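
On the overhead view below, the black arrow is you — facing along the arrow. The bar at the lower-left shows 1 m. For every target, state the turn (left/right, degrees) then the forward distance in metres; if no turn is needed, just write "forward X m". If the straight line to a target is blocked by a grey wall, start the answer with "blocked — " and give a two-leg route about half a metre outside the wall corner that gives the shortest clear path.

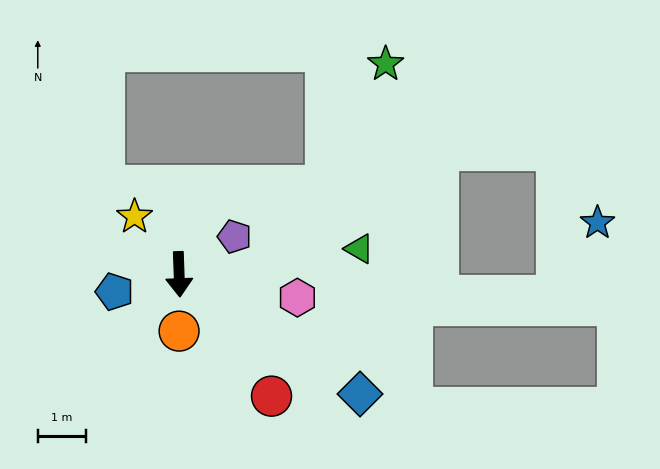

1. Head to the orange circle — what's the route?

turn right 2°, forward 1.2 m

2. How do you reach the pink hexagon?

turn left 77°, forward 2.5 m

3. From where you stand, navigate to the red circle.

turn left 35°, forward 3.2 m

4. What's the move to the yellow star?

turn right 144°, forward 1.5 m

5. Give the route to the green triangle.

turn left 96°, forward 3.8 m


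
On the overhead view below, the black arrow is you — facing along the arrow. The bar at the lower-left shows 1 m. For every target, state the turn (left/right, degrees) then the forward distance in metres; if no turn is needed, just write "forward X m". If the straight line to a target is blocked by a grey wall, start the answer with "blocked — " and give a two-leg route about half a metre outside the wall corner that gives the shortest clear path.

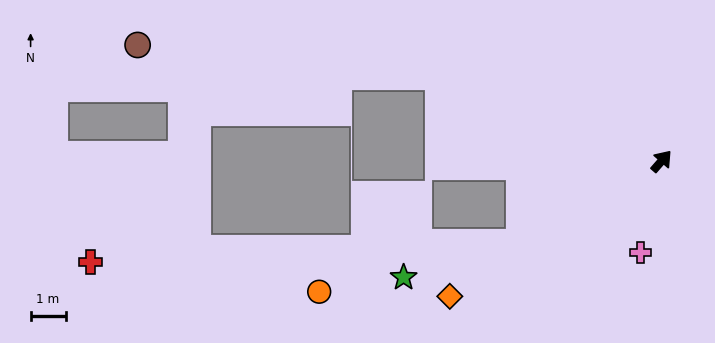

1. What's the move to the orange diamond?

turn left 164°, forward 7.2 m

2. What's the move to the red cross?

blocked — turn left 161°, forward 4.7 m, then turn right 27°, forward 12.3 m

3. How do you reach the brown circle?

blocked — turn left 110°, forward 6.8 m, then turn left 15°, forward 8.7 m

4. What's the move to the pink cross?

turn right 152°, forward 2.7 m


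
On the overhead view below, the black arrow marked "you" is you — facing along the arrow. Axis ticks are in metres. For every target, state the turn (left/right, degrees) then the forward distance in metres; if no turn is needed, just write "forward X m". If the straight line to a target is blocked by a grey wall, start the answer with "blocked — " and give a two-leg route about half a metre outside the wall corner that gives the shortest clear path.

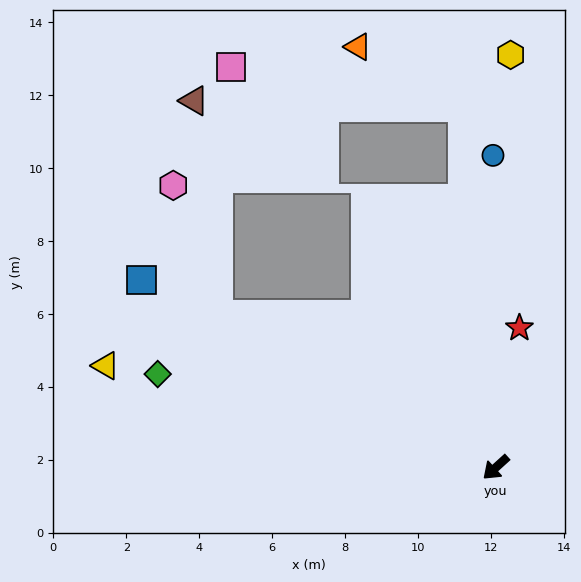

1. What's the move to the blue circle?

turn right 132°, forward 8.6 m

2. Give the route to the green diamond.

turn right 58°, forward 9.6 m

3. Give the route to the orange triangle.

blocked — turn right 127°, forward 9.9 m, then turn left 55°, forward 3.3 m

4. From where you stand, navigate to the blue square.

turn right 70°, forward 11.0 m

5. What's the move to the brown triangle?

blocked — turn right 71°, forward 8.7 m, then turn right 55°, forward 5.9 m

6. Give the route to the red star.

turn right 142°, forward 3.9 m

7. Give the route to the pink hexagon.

blocked — turn right 71°, forward 8.7 m, then turn right 42°, forward 3.8 m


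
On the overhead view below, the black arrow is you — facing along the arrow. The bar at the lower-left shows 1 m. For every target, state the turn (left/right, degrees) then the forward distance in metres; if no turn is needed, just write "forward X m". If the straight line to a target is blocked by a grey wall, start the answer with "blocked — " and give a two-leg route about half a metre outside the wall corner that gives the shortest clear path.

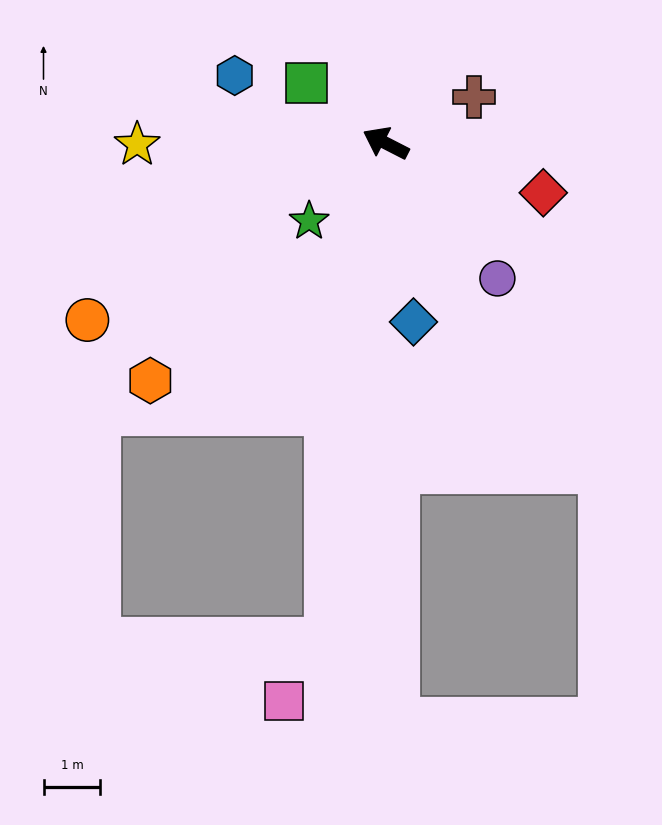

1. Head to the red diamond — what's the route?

turn right 170°, forward 2.9 m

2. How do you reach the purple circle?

turn left 157°, forward 3.1 m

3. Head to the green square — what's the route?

turn right 10°, forward 1.7 m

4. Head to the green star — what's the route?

turn left 73°, forward 1.9 m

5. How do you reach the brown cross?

turn right 125°, forward 1.8 m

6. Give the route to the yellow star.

turn left 27°, forward 4.4 m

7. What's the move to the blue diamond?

turn left 126°, forward 3.2 m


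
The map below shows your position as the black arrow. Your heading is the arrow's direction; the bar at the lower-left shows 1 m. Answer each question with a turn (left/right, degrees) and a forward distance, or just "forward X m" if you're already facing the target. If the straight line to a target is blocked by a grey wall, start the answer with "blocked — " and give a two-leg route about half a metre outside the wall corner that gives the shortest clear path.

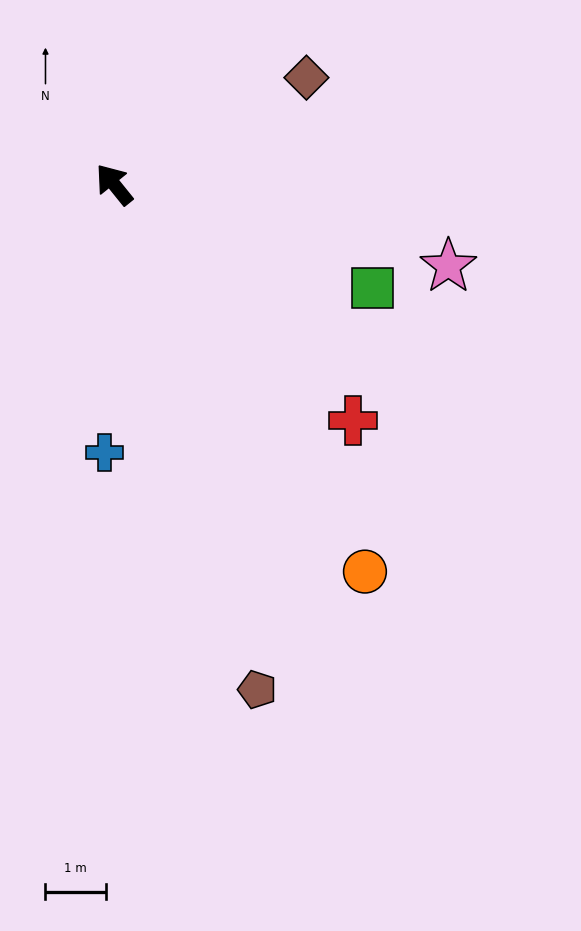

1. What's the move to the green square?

turn right 151°, forward 4.6 m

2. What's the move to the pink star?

turn right 143°, forward 5.7 m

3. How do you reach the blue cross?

turn left 139°, forward 4.5 m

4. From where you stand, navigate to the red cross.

turn right 174°, forward 5.6 m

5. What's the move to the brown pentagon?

turn left 157°, forward 8.7 m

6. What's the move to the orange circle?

turn left 174°, forward 7.7 m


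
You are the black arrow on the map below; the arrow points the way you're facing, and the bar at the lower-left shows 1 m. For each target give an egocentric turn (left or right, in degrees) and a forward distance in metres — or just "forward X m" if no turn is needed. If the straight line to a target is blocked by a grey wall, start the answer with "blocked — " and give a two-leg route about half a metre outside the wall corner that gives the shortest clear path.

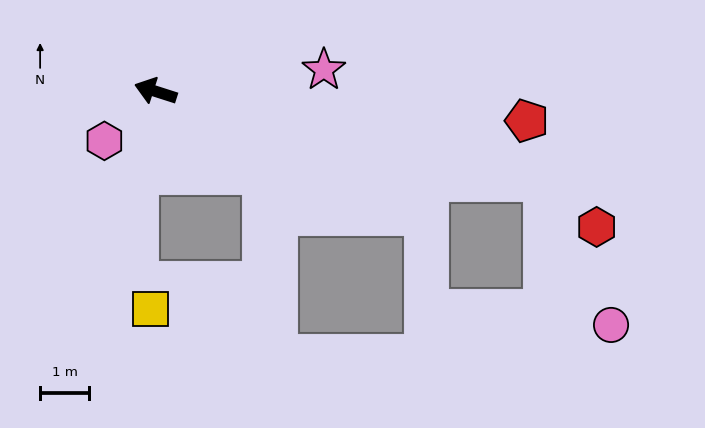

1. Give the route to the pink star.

turn right 155°, forward 3.5 m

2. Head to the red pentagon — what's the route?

turn right 167°, forward 7.6 m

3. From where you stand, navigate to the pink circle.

blocked — turn right 175°, forward 8.1 m, then turn right 52°, forward 3.2 m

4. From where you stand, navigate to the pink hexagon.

turn left 62°, forward 1.5 m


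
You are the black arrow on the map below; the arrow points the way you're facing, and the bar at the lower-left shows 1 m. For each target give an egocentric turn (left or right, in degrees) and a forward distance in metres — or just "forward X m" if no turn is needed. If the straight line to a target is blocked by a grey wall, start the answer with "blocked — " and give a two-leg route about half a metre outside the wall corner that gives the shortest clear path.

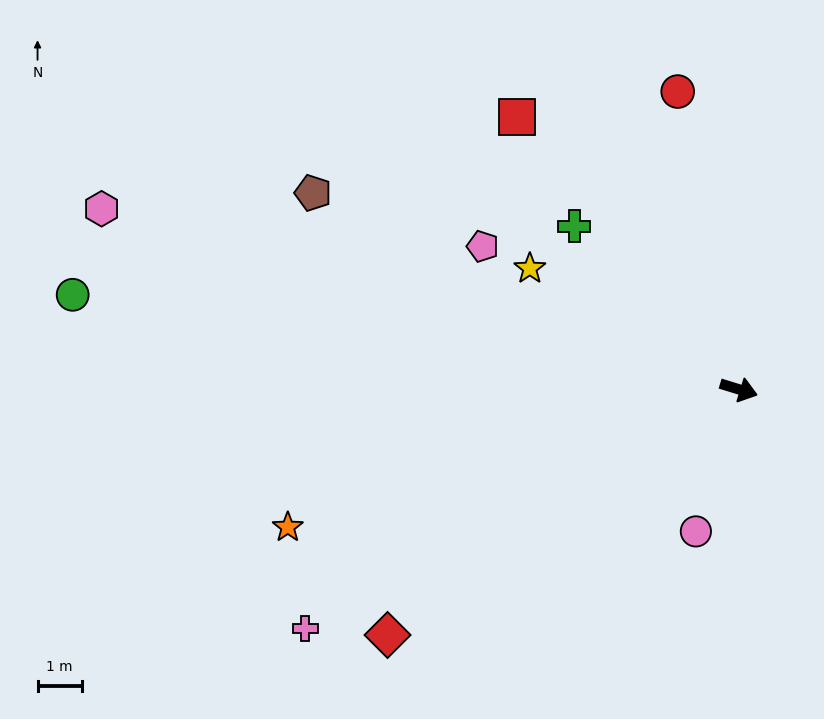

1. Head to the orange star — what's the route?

turn right 146°, forward 10.6 m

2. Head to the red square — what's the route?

turn left 146°, forward 7.9 m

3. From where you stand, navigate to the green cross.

turn left 152°, forward 5.2 m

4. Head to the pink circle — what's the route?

turn right 90°, forward 3.4 m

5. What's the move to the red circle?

turn left 119°, forward 6.9 m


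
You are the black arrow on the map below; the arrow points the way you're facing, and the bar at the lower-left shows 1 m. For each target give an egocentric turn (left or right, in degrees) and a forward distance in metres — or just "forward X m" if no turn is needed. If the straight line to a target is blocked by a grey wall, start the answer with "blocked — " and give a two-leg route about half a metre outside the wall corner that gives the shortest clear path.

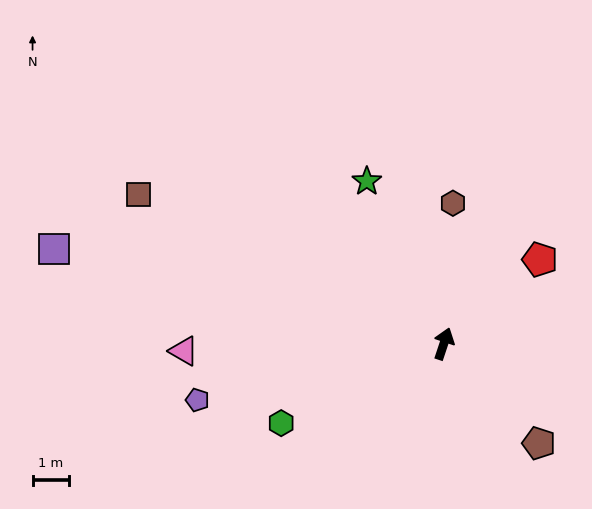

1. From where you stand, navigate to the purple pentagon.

turn left 121°, forward 6.9 m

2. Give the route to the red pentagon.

turn right 30°, forward 3.5 m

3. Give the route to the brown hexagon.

turn left 15°, forward 3.8 m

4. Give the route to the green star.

turn left 44°, forward 4.9 m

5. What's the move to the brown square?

turn left 82°, forward 9.2 m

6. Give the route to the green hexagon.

turn left 134°, forward 4.9 m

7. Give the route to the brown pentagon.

turn right 118°, forward 3.7 m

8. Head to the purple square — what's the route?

turn left 95°, forward 10.9 m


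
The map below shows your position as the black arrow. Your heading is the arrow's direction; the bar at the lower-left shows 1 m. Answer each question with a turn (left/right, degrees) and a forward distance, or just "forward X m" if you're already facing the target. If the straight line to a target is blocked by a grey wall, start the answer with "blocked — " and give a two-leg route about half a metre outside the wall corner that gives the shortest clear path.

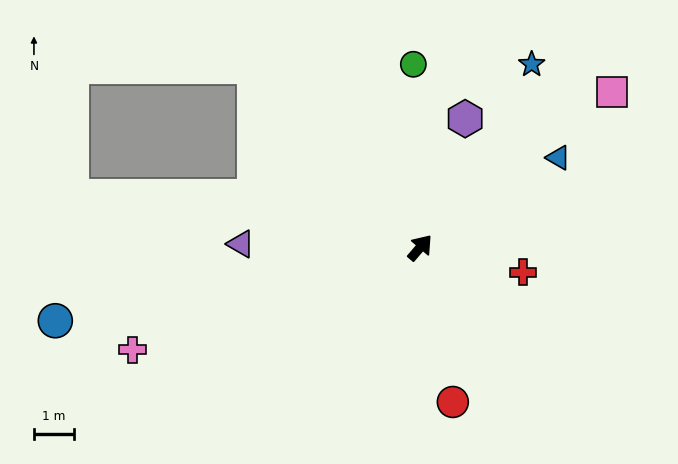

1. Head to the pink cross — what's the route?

turn left 150°, forward 7.6 m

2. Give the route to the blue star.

turn left 9°, forward 5.3 m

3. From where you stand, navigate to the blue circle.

turn left 142°, forward 9.2 m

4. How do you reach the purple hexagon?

turn left 21°, forward 3.4 m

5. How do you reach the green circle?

turn left 43°, forward 4.5 m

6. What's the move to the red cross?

turn right 63°, forward 2.6 m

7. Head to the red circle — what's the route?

turn right 128°, forward 3.9 m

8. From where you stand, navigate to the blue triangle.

turn right 16°, forward 4.1 m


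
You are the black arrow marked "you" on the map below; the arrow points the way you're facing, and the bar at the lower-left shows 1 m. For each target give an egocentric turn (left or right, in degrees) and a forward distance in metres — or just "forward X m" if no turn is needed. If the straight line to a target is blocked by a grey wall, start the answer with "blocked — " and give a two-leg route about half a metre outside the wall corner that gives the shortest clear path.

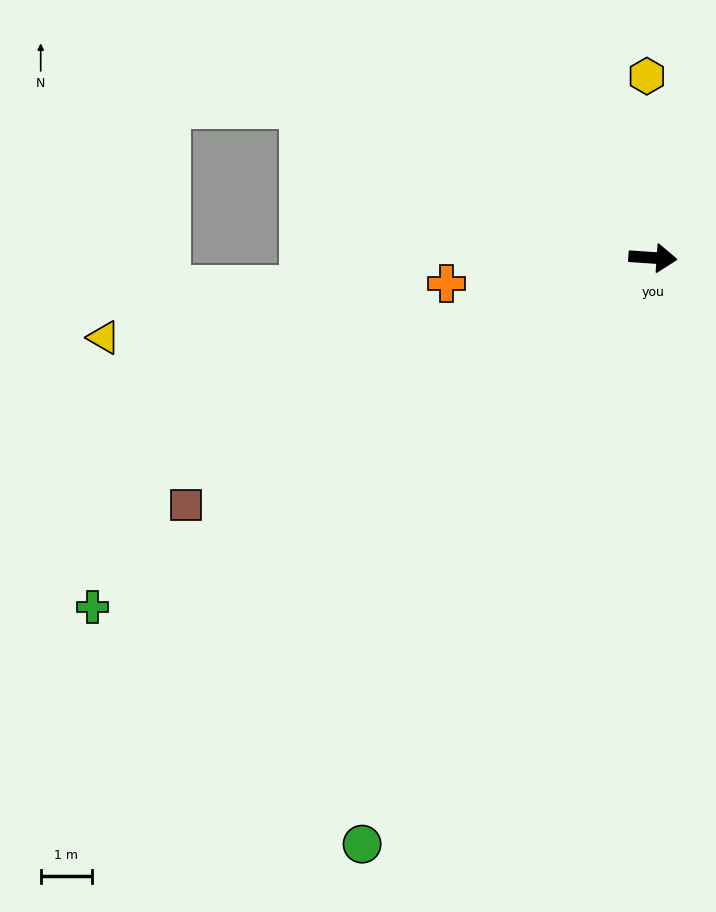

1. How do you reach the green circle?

turn right 112°, forward 12.8 m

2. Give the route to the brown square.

turn right 148°, forward 10.3 m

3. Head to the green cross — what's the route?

turn right 144°, forward 12.9 m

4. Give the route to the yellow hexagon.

turn left 96°, forward 3.6 m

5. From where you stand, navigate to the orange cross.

turn right 169°, forward 4.1 m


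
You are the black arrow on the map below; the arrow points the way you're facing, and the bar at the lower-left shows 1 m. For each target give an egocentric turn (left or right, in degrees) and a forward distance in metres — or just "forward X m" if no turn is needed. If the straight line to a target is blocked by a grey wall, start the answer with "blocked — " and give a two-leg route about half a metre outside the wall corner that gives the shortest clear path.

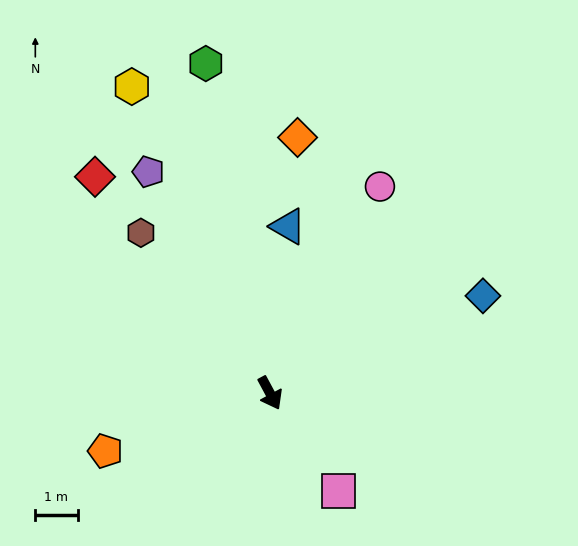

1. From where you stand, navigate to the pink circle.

turn left 124°, forward 5.5 m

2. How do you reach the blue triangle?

turn left 146°, forward 4.0 m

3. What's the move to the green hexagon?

turn left 163°, forward 8.0 m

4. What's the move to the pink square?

turn left 7°, forward 2.8 m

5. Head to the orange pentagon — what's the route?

turn right 99°, forward 4.1 m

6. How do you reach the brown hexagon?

turn right 169°, forward 4.9 m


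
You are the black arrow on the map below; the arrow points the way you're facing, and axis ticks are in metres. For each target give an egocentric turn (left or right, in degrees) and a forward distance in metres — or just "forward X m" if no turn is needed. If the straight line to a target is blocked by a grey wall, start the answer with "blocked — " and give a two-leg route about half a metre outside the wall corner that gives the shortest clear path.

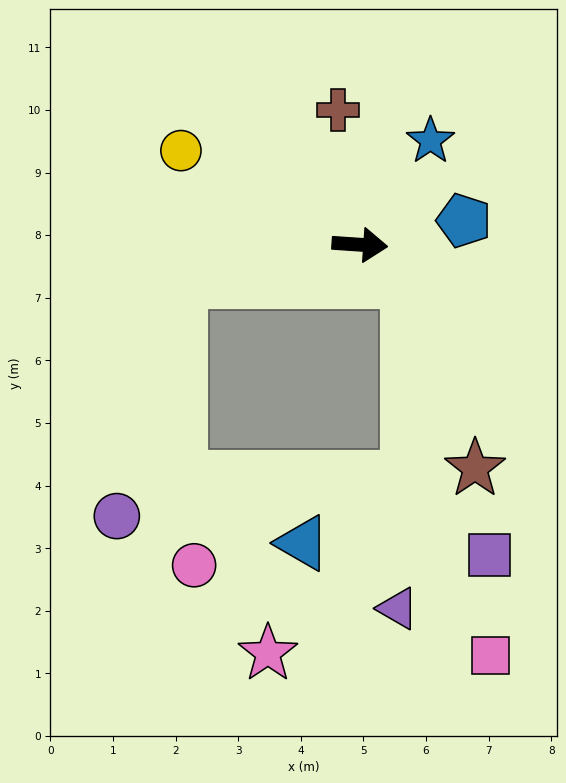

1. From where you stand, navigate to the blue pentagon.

turn left 17°, forward 1.7 m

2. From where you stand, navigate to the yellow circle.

turn left 156°, forward 3.2 m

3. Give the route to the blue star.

turn left 60°, forward 2.0 m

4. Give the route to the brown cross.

turn left 103°, forward 2.2 m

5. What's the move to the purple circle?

blocked — turn right 164°, forward 2.9 m, then turn left 63°, forward 3.9 m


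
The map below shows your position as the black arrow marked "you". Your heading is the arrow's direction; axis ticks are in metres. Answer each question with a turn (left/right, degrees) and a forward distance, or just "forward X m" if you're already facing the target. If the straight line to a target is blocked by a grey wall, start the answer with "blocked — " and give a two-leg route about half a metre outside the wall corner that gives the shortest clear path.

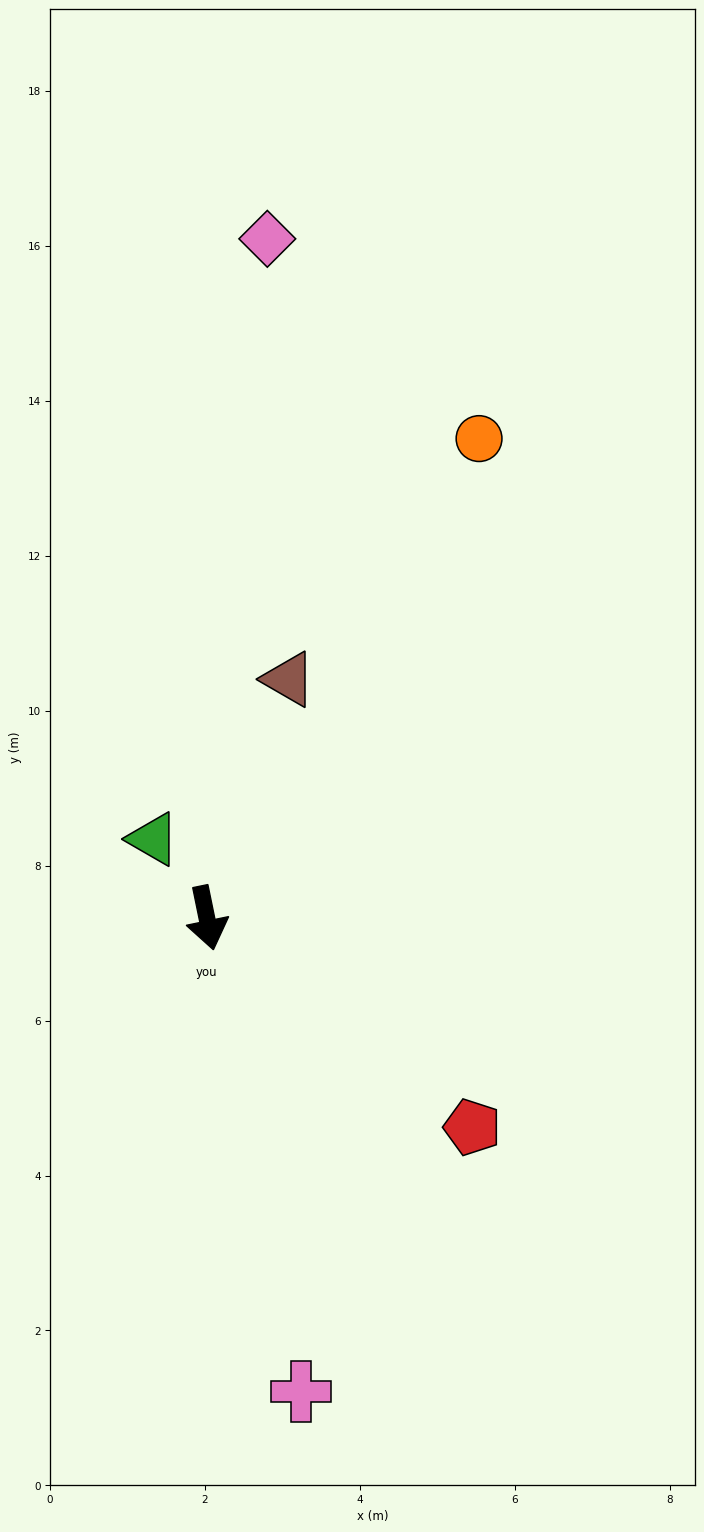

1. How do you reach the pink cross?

forward 6.2 m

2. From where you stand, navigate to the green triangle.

turn right 157°, forward 1.2 m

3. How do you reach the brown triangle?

turn left 149°, forward 3.3 m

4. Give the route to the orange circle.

turn left 139°, forward 7.1 m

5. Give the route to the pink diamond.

turn left 163°, forward 8.8 m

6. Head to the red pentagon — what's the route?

turn left 40°, forward 4.4 m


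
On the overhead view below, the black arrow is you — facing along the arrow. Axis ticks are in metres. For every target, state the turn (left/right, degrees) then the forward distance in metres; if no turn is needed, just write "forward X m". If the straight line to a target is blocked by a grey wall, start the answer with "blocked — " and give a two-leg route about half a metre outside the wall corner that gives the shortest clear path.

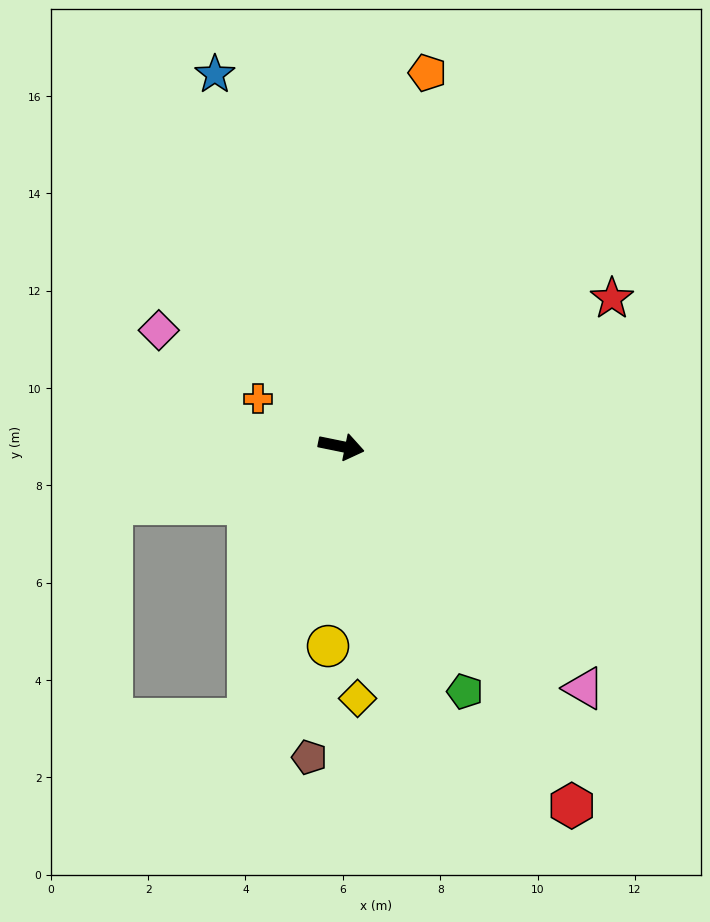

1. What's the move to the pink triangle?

turn right 33°, forward 7.0 m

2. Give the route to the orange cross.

turn left 162°, forward 2.0 m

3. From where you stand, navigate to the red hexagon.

turn right 46°, forward 8.8 m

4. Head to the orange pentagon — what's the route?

turn left 89°, forward 7.9 m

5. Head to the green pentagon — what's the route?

turn right 52°, forward 5.6 m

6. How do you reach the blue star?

turn left 120°, forward 8.1 m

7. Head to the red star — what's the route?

turn left 40°, forward 6.3 m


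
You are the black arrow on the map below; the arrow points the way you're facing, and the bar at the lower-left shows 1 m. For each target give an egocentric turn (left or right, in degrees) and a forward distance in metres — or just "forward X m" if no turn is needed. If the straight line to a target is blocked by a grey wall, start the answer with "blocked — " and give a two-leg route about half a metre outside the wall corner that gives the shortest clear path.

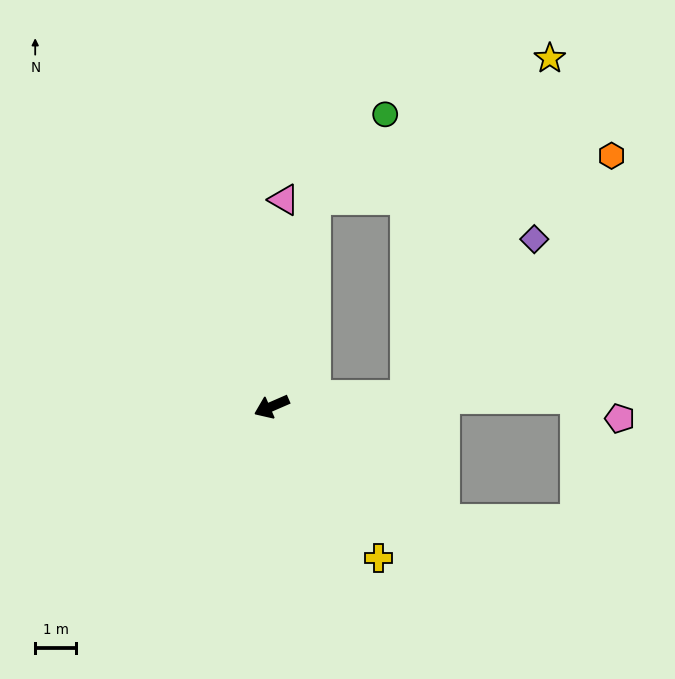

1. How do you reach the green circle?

blocked — turn right 125°, forward 5.2 m, then turn right 29°, forward 2.7 m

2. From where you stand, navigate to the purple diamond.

blocked — turn left 161°, forward 3.3 m, then turn left 47°, forward 5.0 m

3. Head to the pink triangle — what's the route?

turn right 117°, forward 5.1 m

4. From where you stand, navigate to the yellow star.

blocked — turn right 125°, forward 5.2 m, then turn right 48°, forward 6.8 m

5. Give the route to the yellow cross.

turn left 102°, forward 4.6 m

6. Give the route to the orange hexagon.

blocked — turn right 125°, forward 5.2 m, then turn right 70°, forward 7.4 m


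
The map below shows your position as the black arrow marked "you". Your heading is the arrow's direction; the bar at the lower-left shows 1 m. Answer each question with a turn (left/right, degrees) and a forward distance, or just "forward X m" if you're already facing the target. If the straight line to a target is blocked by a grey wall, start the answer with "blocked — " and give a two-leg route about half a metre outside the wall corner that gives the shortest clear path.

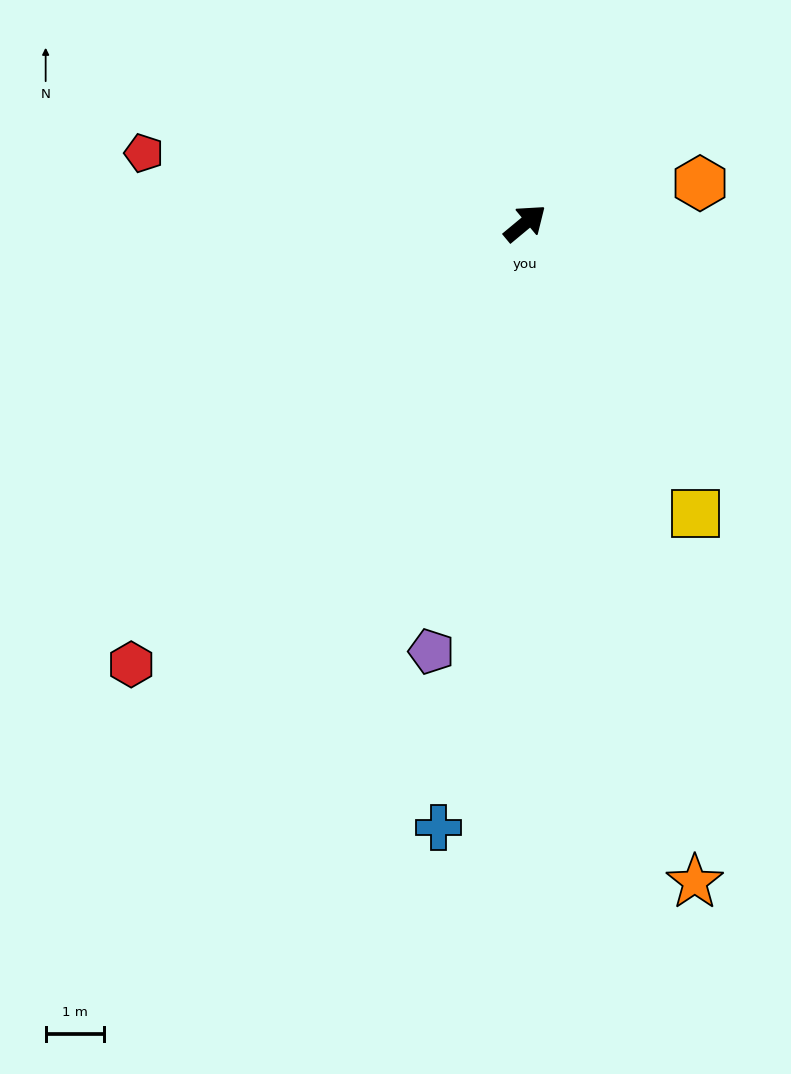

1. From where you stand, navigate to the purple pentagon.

turn right 142°, forward 7.5 m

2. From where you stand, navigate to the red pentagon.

turn left 130°, forward 6.7 m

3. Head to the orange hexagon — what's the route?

turn right 27°, forward 3.1 m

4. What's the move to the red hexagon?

turn right 171°, forward 10.1 m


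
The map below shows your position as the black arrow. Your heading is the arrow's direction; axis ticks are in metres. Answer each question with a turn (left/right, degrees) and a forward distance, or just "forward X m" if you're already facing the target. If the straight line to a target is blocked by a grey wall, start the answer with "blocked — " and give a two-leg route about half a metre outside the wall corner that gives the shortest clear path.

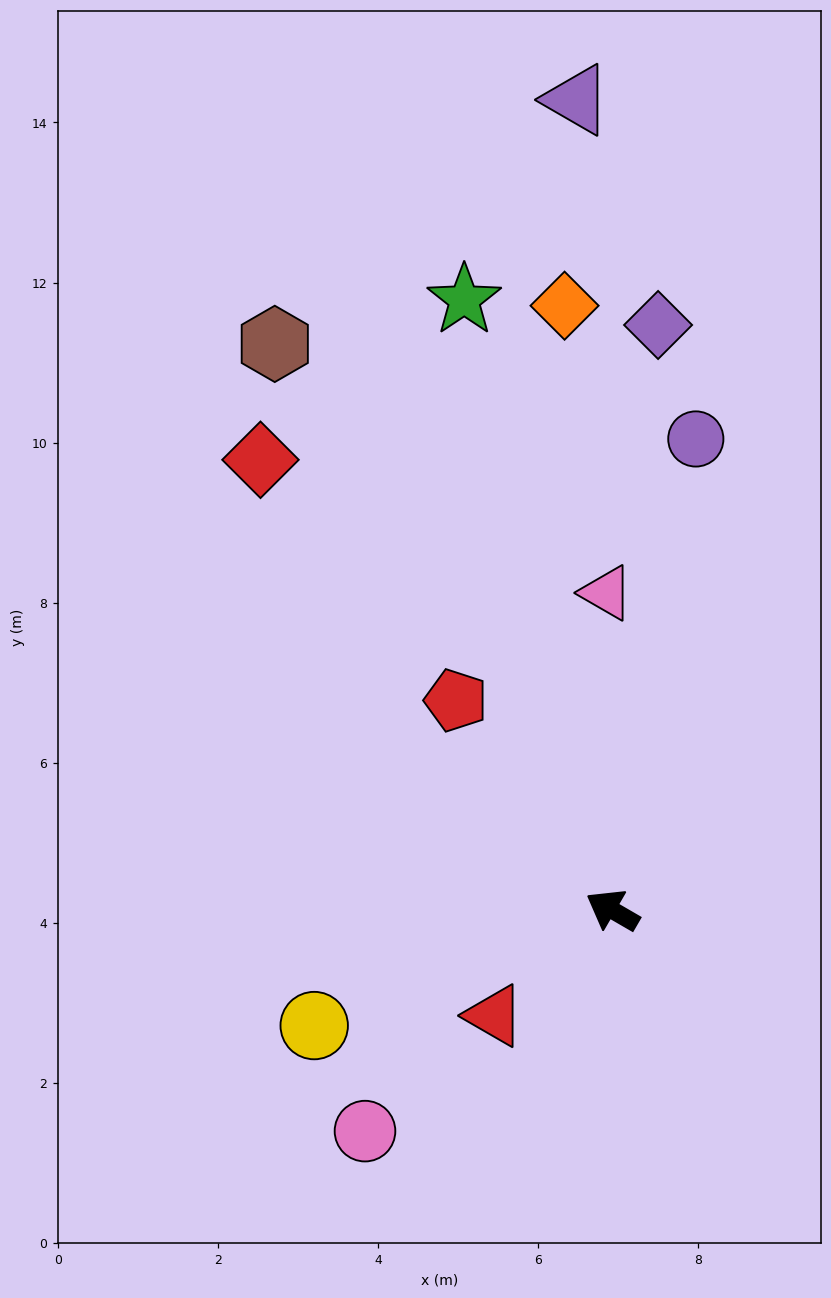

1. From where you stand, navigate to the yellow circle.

turn left 51°, forward 4.0 m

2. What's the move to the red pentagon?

turn right 23°, forward 3.3 m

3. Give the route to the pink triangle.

turn right 59°, forward 4.0 m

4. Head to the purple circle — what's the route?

turn right 70°, forward 6.0 m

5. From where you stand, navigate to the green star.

turn right 46°, forward 7.8 m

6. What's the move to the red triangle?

turn left 72°, forward 2.0 m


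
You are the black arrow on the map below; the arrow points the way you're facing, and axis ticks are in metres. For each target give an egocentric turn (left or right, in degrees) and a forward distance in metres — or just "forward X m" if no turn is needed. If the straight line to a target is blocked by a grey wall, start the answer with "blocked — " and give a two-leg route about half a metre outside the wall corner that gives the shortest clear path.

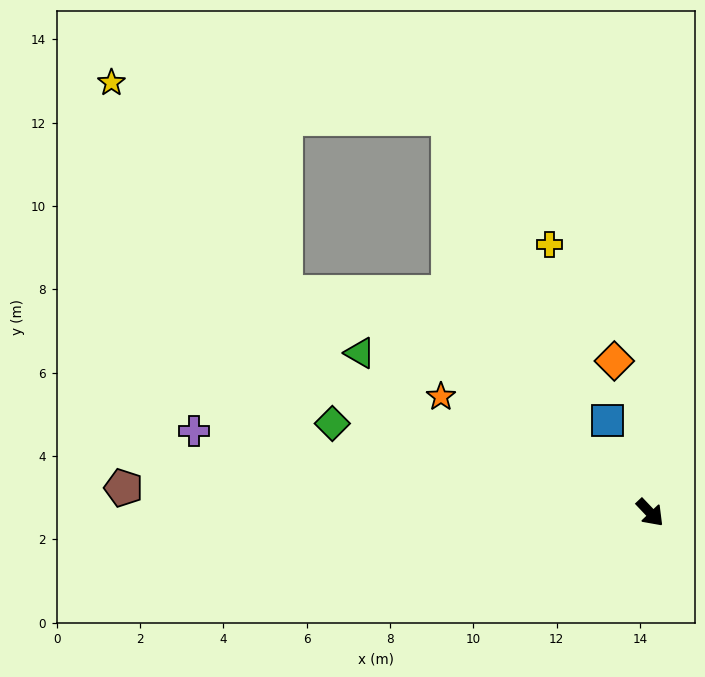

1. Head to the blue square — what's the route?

turn left 161°, forward 2.4 m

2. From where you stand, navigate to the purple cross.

turn right 144°, forward 11.1 m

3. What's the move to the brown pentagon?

turn right 136°, forward 12.7 m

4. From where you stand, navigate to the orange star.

turn right 163°, forward 5.7 m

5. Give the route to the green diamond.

turn right 149°, forward 7.9 m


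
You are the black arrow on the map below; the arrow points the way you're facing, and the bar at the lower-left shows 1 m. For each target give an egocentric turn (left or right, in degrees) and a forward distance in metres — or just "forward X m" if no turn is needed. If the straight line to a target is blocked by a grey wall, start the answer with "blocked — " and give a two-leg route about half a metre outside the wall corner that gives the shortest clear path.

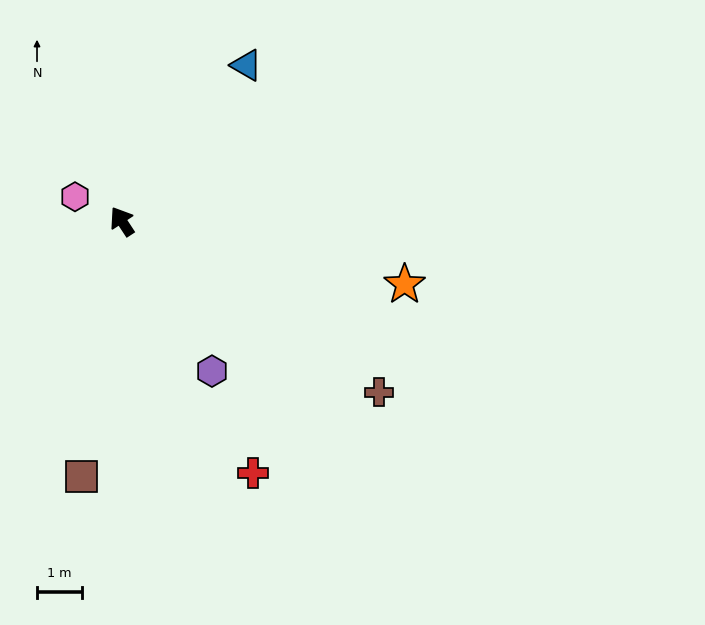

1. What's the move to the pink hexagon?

turn left 29°, forward 1.2 m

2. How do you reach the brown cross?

turn right 157°, forward 6.9 m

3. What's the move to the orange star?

turn right 136°, forward 6.5 m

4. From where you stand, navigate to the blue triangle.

turn right 72°, forward 4.5 m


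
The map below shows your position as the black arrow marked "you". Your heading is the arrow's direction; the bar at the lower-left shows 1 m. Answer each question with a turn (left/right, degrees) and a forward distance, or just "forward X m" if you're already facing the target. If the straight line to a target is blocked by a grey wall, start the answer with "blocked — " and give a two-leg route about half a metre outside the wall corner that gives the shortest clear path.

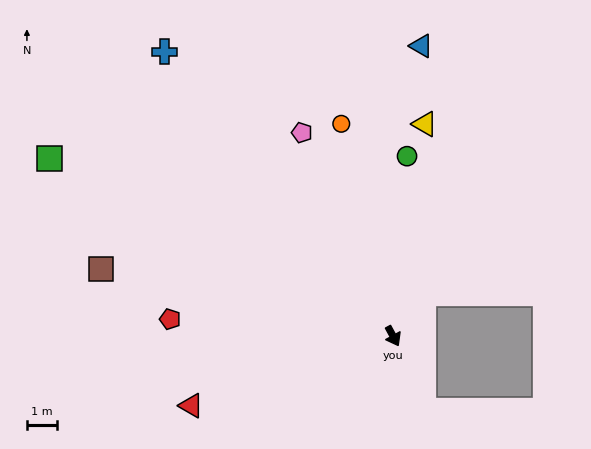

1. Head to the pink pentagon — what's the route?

turn left 176°, forward 7.5 m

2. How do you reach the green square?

turn right 146°, forward 13.0 m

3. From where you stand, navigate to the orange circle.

turn left 165°, forward 7.3 m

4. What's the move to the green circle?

turn left 147°, forward 6.0 m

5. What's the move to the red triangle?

turn right 100°, forward 7.2 m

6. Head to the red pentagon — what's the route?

turn right 123°, forward 7.5 m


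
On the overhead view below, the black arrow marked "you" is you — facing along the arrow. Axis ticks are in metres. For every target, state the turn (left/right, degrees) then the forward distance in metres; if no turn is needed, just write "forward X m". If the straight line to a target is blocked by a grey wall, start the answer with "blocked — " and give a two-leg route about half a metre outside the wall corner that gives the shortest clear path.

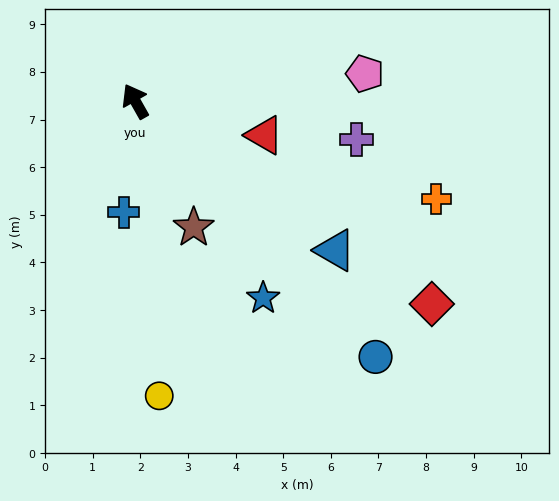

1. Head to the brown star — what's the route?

turn left 175°, forward 2.9 m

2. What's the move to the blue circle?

turn right 166°, forward 7.4 m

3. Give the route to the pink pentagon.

turn right 113°, forward 4.9 m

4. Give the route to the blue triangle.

turn right 156°, forward 5.2 m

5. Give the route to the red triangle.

turn right 134°, forward 2.8 m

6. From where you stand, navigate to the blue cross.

turn left 145°, forward 2.3 m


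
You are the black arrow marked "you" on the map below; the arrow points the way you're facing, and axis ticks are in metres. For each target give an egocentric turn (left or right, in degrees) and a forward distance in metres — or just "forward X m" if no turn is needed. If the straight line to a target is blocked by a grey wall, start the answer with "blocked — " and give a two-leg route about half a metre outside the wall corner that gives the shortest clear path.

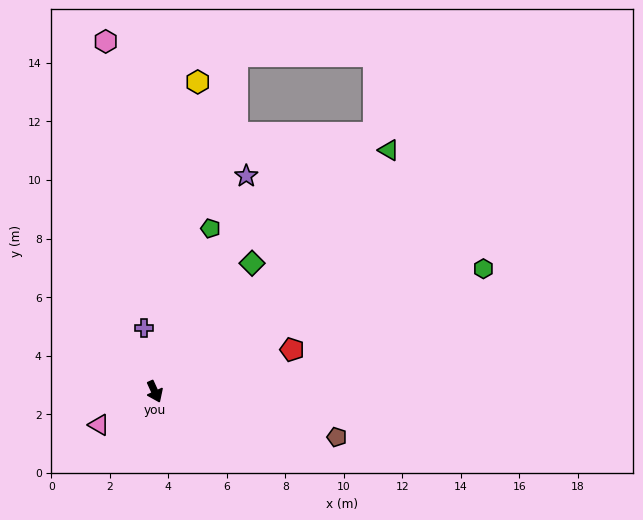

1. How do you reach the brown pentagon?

turn left 51°, forward 6.4 m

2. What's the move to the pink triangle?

turn right 84°, forward 2.2 m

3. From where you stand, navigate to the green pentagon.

turn left 137°, forward 5.9 m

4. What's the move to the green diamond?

turn left 118°, forward 5.5 m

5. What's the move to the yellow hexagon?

turn left 148°, forward 10.7 m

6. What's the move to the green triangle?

turn left 111°, forward 11.5 m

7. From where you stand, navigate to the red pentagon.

turn left 83°, forward 4.9 m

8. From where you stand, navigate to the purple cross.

turn left 165°, forward 2.2 m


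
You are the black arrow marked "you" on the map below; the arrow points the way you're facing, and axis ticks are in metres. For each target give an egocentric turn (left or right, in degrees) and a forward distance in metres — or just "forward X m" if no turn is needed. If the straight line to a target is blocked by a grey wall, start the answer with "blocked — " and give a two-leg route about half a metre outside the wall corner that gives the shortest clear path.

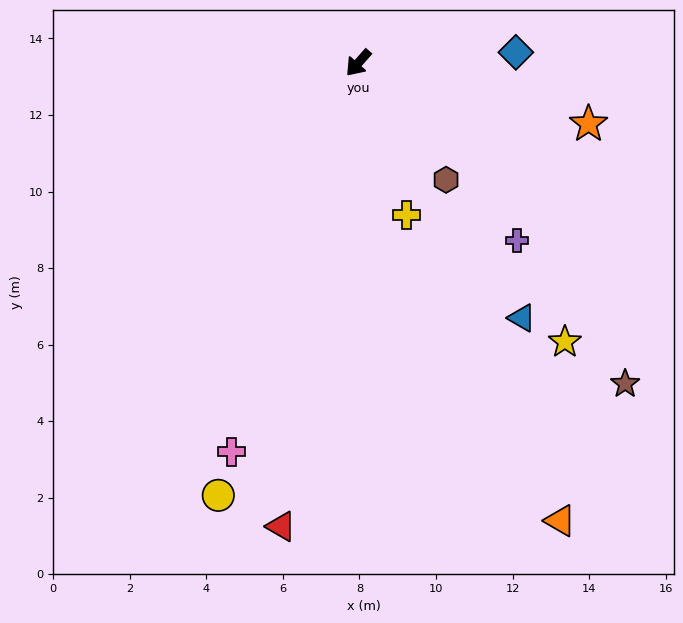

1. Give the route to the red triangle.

turn left 32°, forward 12.3 m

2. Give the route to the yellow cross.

turn left 59°, forward 4.2 m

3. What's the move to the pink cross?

turn left 23°, forward 10.7 m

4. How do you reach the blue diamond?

turn left 135°, forward 4.1 m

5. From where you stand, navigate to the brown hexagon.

turn left 78°, forward 3.8 m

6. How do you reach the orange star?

turn left 117°, forward 6.2 m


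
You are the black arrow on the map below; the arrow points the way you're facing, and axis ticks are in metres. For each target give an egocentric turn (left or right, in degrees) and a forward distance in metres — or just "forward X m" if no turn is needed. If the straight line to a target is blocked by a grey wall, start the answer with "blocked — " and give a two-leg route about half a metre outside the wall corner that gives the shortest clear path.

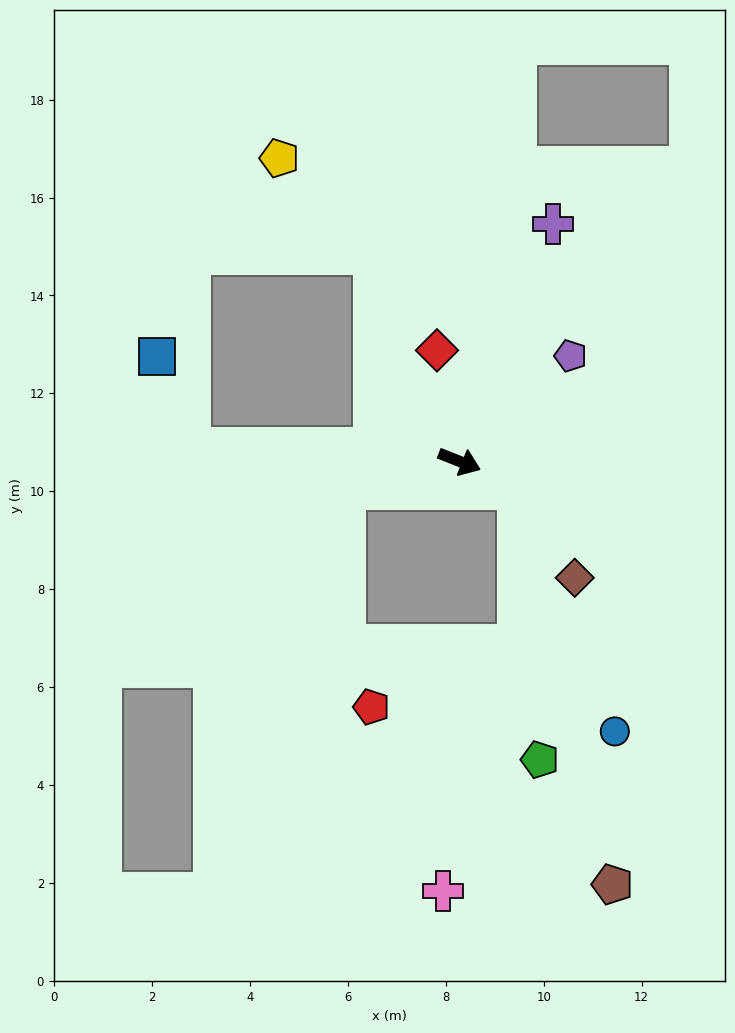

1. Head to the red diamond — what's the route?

turn left 123°, forward 2.3 m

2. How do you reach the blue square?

blocked — turn right 161°, forward 5.5 m, then turn right 67°, forward 2.0 m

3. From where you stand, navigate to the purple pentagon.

turn left 65°, forward 3.1 m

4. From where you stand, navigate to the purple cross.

turn left 90°, forward 5.2 m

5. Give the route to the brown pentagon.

blocked — turn right 3°, forward 1.3 m, then turn right 52°, forward 8.3 m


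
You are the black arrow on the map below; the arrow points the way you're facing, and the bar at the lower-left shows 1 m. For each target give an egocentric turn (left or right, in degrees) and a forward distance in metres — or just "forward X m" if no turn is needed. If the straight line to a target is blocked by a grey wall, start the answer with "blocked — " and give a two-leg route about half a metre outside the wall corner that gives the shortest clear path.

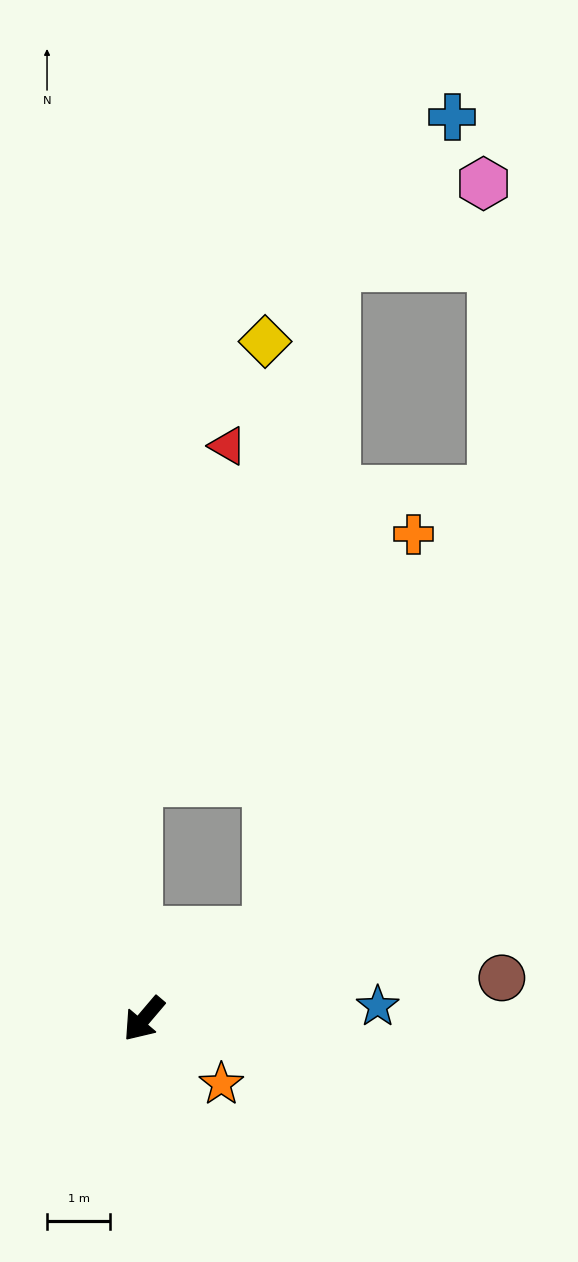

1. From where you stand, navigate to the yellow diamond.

blocked — turn left 165°, forward 2.4 m, then turn left 56°, forward 9.4 m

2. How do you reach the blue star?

turn left 133°, forward 3.7 m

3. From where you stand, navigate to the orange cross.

blocked — turn left 165°, forward 2.4 m, then turn left 35°, forward 6.7 m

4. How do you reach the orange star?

turn left 90°, forward 1.6 m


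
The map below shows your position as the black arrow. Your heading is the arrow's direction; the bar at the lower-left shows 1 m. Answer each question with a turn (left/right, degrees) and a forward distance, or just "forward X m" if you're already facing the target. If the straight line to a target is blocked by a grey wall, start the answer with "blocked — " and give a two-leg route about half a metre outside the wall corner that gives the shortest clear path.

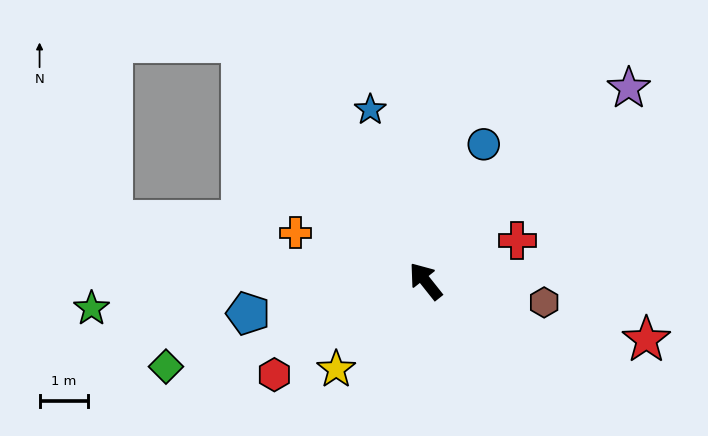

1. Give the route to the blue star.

turn right 21°, forward 3.7 m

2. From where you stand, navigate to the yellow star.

turn left 96°, forward 2.6 m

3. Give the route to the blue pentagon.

turn left 62°, forward 3.7 m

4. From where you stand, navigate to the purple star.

turn right 85°, forward 5.8 m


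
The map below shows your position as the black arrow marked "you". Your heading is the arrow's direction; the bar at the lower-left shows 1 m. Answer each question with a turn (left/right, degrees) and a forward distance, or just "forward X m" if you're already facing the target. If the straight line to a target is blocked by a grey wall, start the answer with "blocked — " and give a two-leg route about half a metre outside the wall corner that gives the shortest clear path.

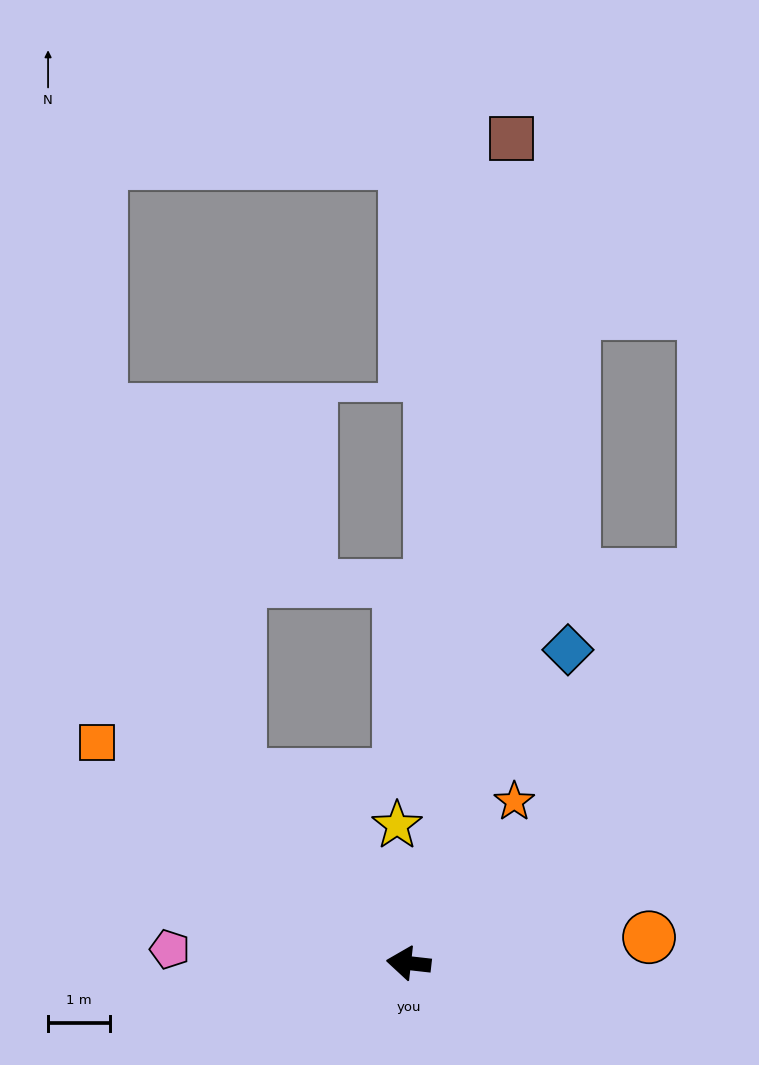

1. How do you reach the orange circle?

turn right 167°, forward 3.9 m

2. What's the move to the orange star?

turn right 117°, forward 3.1 m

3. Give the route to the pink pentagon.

turn left 3°, forward 3.8 m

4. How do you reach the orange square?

turn right 29°, forward 6.1 m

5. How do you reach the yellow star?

turn right 79°, forward 2.2 m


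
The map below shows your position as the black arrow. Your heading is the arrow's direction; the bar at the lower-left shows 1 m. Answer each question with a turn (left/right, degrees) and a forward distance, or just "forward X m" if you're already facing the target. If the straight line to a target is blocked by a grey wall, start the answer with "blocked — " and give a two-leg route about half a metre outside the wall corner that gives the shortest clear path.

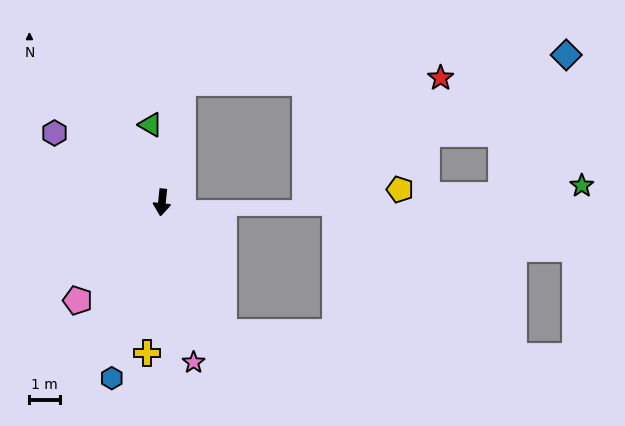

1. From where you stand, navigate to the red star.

blocked — turn left 176°, forward 4.0 m, then turn right 79°, forward 8.4 m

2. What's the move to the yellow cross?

forward 4.9 m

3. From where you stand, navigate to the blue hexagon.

turn right 10°, forward 6.0 m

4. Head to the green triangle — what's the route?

turn right 166°, forward 2.6 m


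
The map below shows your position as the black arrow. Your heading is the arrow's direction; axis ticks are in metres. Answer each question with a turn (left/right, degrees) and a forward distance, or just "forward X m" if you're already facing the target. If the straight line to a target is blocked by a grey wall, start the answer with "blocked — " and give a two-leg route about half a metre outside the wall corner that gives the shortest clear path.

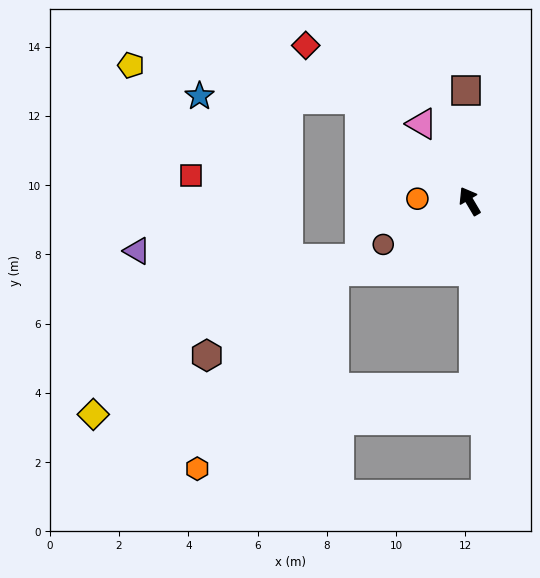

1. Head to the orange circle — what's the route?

turn left 57°, forward 1.5 m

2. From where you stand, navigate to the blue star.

blocked — turn left 17°, forward 4.3 m, then turn left 41°, forward 4.6 m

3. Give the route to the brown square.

turn right 29°, forward 3.2 m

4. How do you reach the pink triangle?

forward 2.6 m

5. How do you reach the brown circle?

turn left 86°, forward 2.8 m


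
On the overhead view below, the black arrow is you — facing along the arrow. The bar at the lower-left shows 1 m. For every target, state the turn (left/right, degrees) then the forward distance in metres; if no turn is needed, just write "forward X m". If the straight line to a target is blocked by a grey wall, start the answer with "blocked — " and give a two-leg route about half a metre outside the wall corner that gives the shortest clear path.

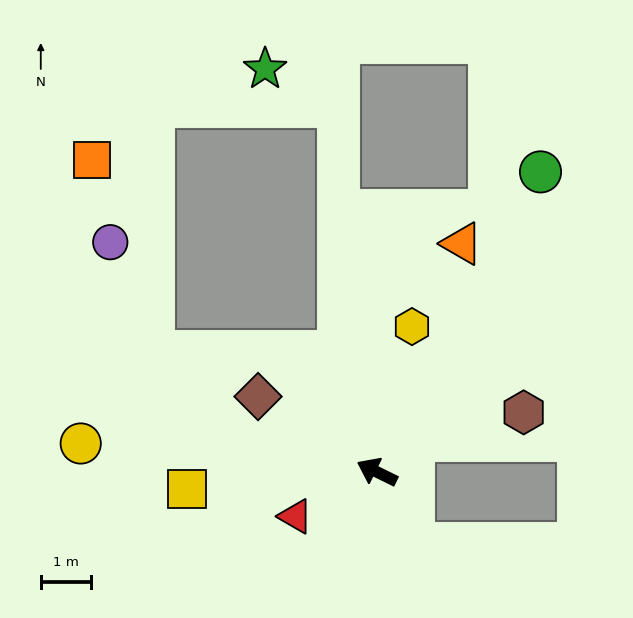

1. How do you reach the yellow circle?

turn left 21°, forward 5.9 m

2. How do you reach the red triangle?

turn left 55°, forward 1.9 m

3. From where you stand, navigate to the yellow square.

turn left 31°, forward 3.8 m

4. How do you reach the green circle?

turn right 92°, forward 6.8 m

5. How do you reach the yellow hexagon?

turn right 77°, forward 3.0 m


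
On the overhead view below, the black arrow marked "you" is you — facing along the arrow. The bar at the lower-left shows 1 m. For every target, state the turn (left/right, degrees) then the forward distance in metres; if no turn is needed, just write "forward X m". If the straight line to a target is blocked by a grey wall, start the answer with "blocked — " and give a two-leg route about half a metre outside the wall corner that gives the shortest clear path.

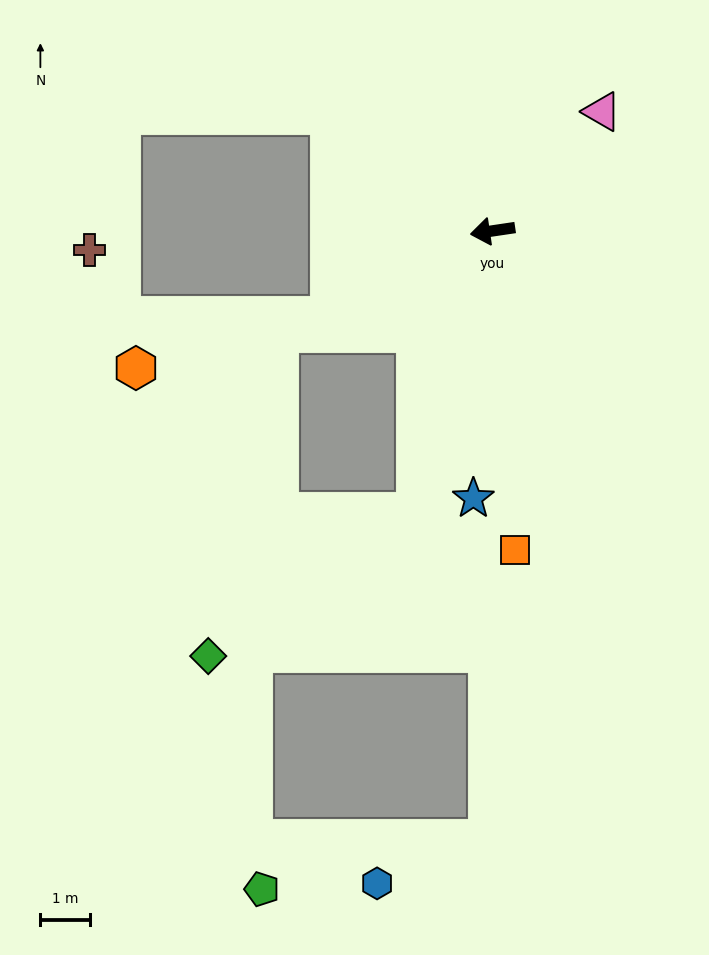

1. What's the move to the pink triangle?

turn right 141°, forward 3.3 m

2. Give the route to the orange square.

turn left 86°, forward 6.5 m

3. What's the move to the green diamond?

blocked — turn left 67°, forward 5.9 m, then turn right 41°, forward 5.2 m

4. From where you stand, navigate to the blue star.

turn left 77°, forward 5.5 m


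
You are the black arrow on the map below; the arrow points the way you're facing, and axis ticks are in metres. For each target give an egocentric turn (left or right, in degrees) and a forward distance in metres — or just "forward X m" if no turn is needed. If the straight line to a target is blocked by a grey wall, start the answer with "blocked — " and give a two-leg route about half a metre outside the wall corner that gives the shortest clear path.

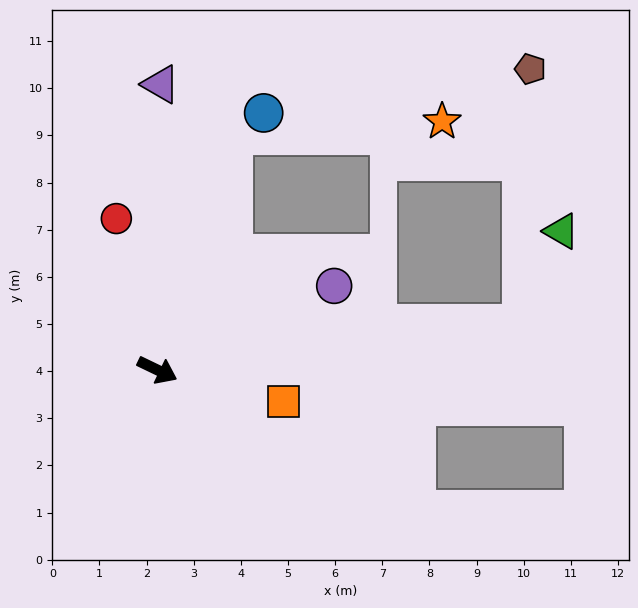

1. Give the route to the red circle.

turn left 131°, forward 3.3 m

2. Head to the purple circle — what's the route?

turn left 51°, forward 4.2 m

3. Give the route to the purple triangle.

turn left 115°, forward 6.1 m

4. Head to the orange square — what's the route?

turn left 12°, forward 2.8 m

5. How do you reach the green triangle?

blocked — turn left 33°, forward 7.8 m, then turn left 60°, forward 2.1 m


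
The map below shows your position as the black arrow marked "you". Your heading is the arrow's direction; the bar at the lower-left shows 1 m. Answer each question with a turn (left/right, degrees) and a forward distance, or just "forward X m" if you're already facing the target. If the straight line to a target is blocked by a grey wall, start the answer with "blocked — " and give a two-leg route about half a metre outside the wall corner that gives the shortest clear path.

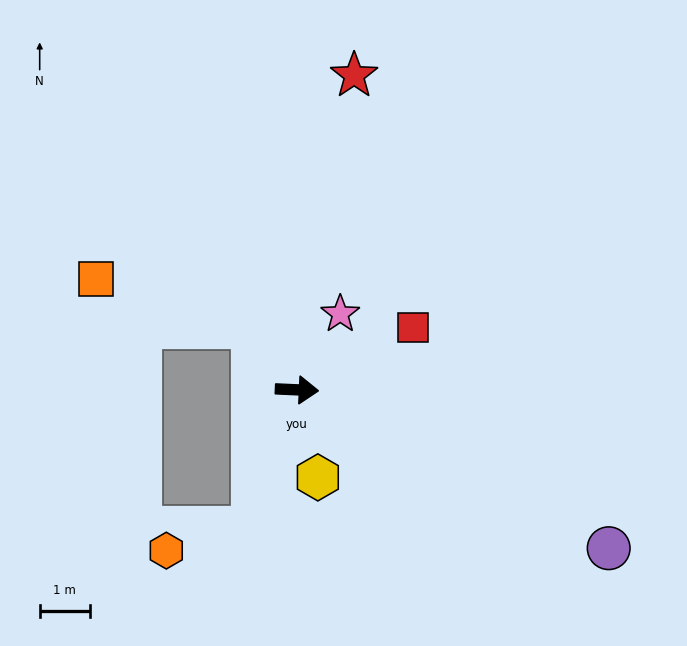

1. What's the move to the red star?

turn left 82°, forward 6.3 m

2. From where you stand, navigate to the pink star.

turn left 63°, forward 1.7 m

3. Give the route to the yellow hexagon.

turn right 74°, forward 1.8 m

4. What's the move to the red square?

turn left 31°, forward 2.6 m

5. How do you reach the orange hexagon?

blocked — turn right 105°, forward 2.9 m, then turn right 57°, forward 1.8 m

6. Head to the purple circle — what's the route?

turn right 24°, forward 6.9 m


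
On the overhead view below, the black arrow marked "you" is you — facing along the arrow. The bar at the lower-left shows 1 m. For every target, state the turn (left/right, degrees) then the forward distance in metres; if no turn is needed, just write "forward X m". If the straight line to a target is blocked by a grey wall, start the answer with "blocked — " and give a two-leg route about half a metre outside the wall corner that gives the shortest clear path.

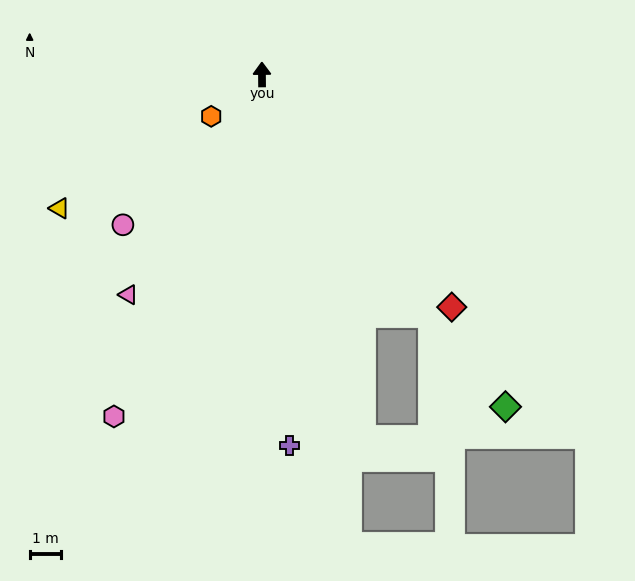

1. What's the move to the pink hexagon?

turn left 156°, forward 12.1 m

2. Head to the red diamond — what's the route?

turn right 141°, forward 9.7 m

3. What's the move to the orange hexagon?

turn left 129°, forward 2.1 m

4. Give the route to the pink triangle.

turn left 148°, forward 8.3 m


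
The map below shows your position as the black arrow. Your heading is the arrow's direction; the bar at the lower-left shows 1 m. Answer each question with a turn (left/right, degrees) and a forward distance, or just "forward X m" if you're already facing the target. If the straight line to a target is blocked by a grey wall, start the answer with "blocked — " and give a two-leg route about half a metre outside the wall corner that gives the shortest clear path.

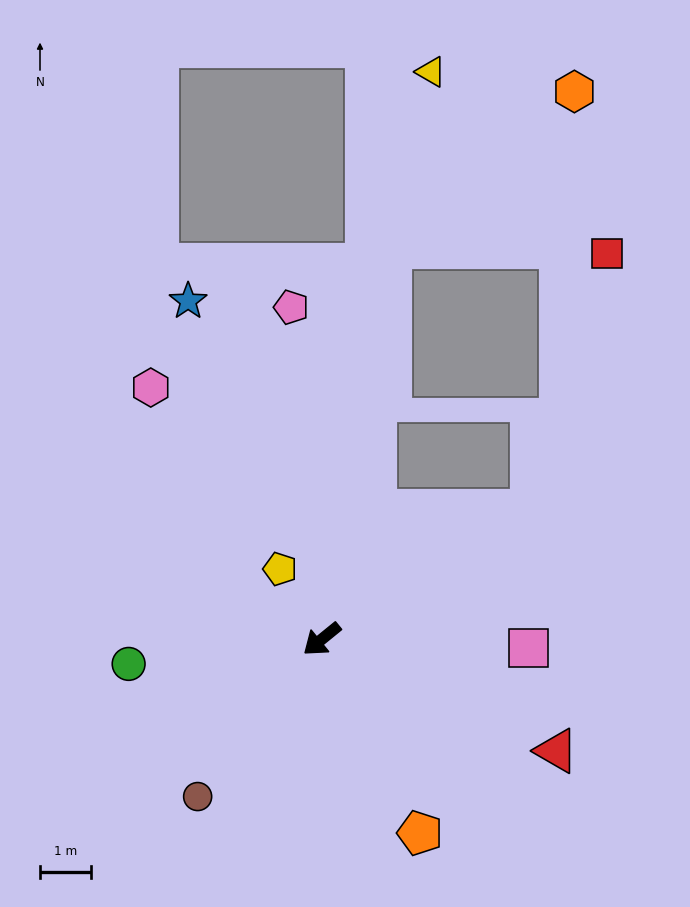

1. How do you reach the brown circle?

turn left 13°, forward 4.0 m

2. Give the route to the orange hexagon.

blocked — turn right 139°, forward 7.8 m, then turn right 40°, forward 4.8 m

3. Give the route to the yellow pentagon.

turn right 98°, forward 1.6 m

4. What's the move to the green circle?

turn right 32°, forward 3.8 m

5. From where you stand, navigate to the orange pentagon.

turn left 78°, forward 4.3 m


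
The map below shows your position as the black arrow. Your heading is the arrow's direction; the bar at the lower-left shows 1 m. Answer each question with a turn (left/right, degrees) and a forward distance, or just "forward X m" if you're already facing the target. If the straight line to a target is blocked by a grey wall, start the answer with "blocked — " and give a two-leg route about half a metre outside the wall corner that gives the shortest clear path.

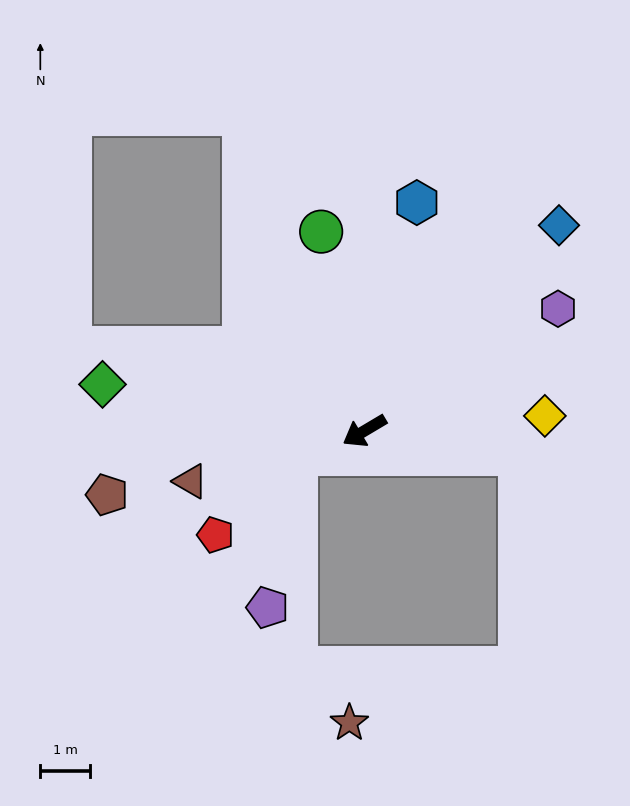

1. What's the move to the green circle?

turn right 108°, forward 4.1 m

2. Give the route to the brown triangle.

turn right 15°, forward 3.6 m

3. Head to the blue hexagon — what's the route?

turn right 134°, forward 4.7 m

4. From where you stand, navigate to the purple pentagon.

blocked — turn right 11°, forward 1.4 m, then turn left 60°, forward 3.1 m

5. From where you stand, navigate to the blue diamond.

turn right 164°, forward 5.7 m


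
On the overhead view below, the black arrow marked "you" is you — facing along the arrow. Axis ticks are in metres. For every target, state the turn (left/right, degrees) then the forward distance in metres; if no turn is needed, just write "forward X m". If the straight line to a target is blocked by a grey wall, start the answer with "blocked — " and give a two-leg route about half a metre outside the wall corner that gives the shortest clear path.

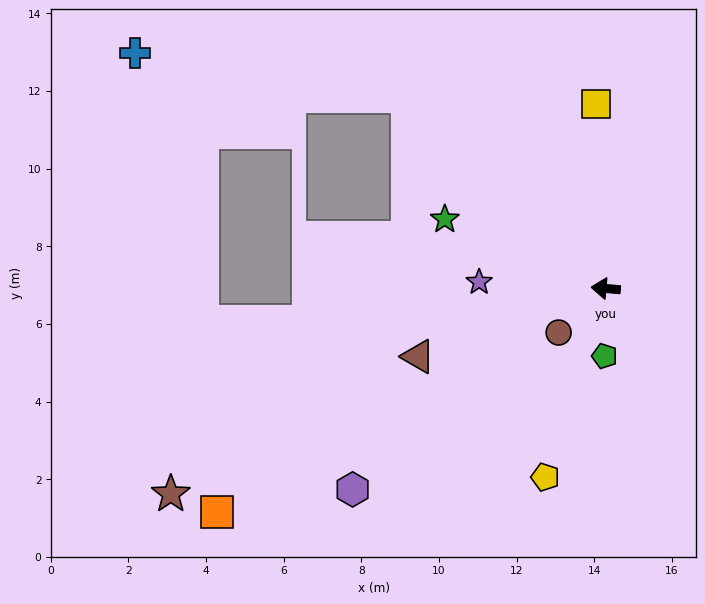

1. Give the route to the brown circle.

turn left 48°, forward 1.7 m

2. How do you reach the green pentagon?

turn left 94°, forward 1.7 m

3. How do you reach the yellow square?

turn right 82°, forward 4.8 m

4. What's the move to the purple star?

turn left 2°, forward 3.3 m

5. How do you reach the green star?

turn right 18°, forward 4.5 m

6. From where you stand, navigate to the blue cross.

blocked — turn right 39°, forward 7.1 m, then turn left 35°, forward 7.1 m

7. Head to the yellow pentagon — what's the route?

turn left 77°, forward 5.1 m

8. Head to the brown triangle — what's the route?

turn left 25°, forward 5.1 m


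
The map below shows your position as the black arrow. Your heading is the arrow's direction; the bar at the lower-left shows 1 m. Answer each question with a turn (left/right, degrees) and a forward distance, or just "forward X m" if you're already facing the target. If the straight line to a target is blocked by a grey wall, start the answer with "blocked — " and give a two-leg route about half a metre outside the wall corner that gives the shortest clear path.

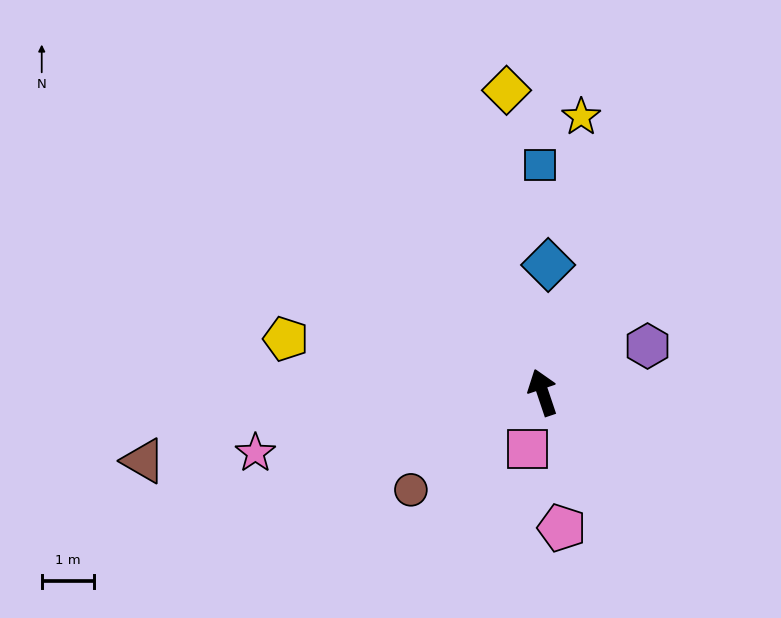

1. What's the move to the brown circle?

turn left 108°, forward 3.2 m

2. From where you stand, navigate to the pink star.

turn left 83°, forward 5.7 m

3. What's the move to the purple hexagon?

turn right 85°, forward 2.2 m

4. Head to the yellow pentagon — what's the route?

turn left 60°, forward 5.1 m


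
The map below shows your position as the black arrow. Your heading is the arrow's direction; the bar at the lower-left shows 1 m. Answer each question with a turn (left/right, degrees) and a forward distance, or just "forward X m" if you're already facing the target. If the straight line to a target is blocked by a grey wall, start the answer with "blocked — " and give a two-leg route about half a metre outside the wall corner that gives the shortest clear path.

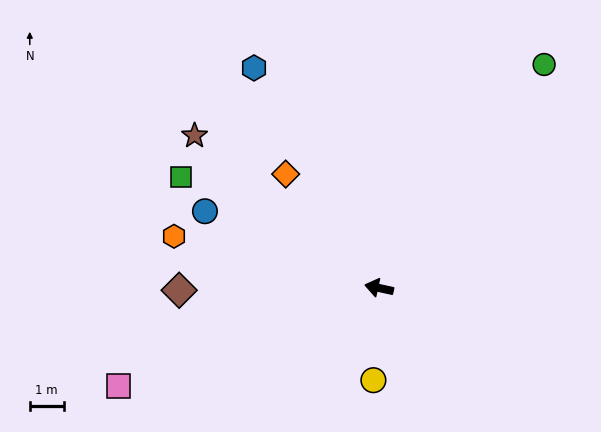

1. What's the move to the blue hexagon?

turn right 48°, forward 7.4 m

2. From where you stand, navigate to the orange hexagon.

forward 6.2 m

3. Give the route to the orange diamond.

turn right 38°, forward 4.3 m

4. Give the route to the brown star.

turn right 27°, forward 7.0 m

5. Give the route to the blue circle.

turn right 12°, forward 5.6 m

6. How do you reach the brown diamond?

turn left 13°, forward 5.9 m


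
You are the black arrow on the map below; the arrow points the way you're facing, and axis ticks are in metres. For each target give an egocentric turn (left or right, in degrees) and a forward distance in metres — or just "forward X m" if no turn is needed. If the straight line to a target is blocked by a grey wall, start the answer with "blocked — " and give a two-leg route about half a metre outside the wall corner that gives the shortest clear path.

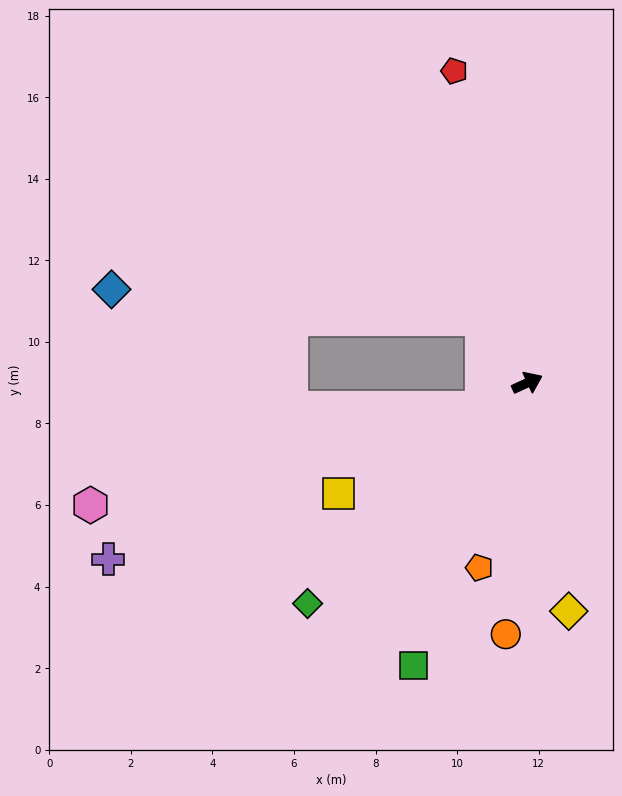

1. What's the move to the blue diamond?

blocked — turn left 100°, forward 1.9 m, then turn left 51°, forward 9.1 m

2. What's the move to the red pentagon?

turn left 79°, forward 7.9 m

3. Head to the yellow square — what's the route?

turn right 174°, forward 5.4 m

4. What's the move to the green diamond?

turn right 160°, forward 7.6 m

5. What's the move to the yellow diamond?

turn right 104°, forward 5.7 m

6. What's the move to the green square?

turn right 137°, forward 7.5 m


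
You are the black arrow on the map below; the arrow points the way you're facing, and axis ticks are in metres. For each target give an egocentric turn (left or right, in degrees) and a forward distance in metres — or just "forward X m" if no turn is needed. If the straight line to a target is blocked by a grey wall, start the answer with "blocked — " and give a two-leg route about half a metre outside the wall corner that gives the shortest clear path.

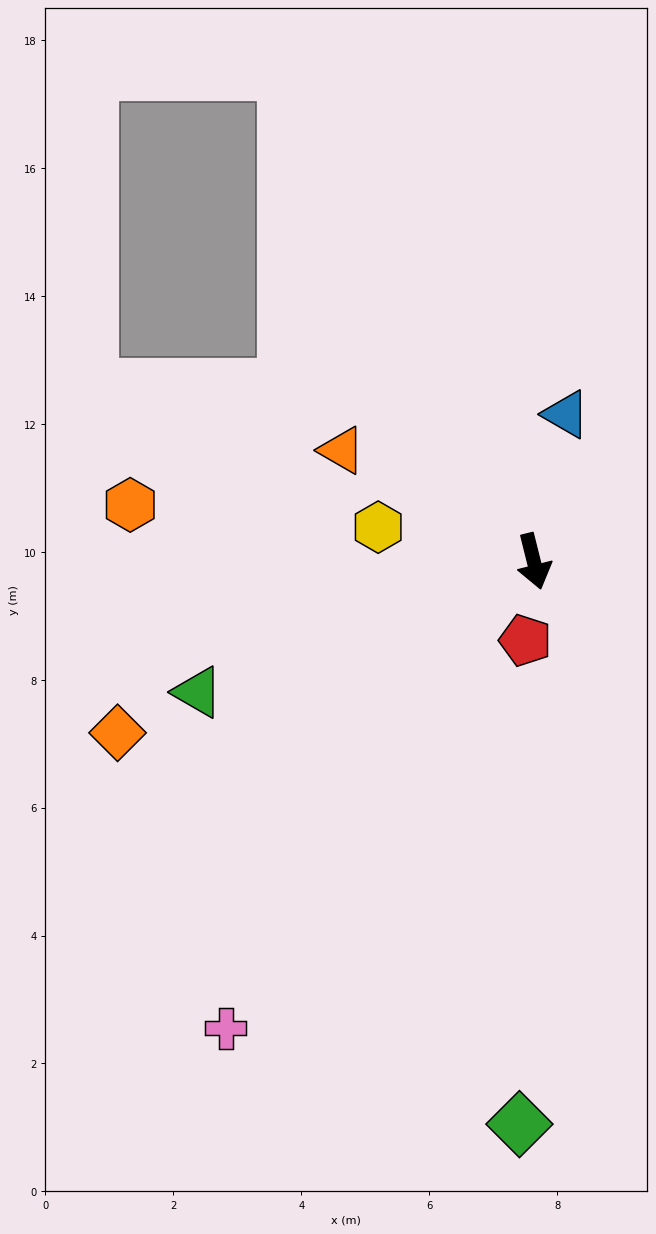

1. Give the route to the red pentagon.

turn right 20°, forward 1.2 m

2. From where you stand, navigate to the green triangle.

turn right 83°, forward 5.6 m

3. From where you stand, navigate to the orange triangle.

turn right 134°, forward 3.5 m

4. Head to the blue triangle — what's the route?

turn left 154°, forward 2.4 m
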